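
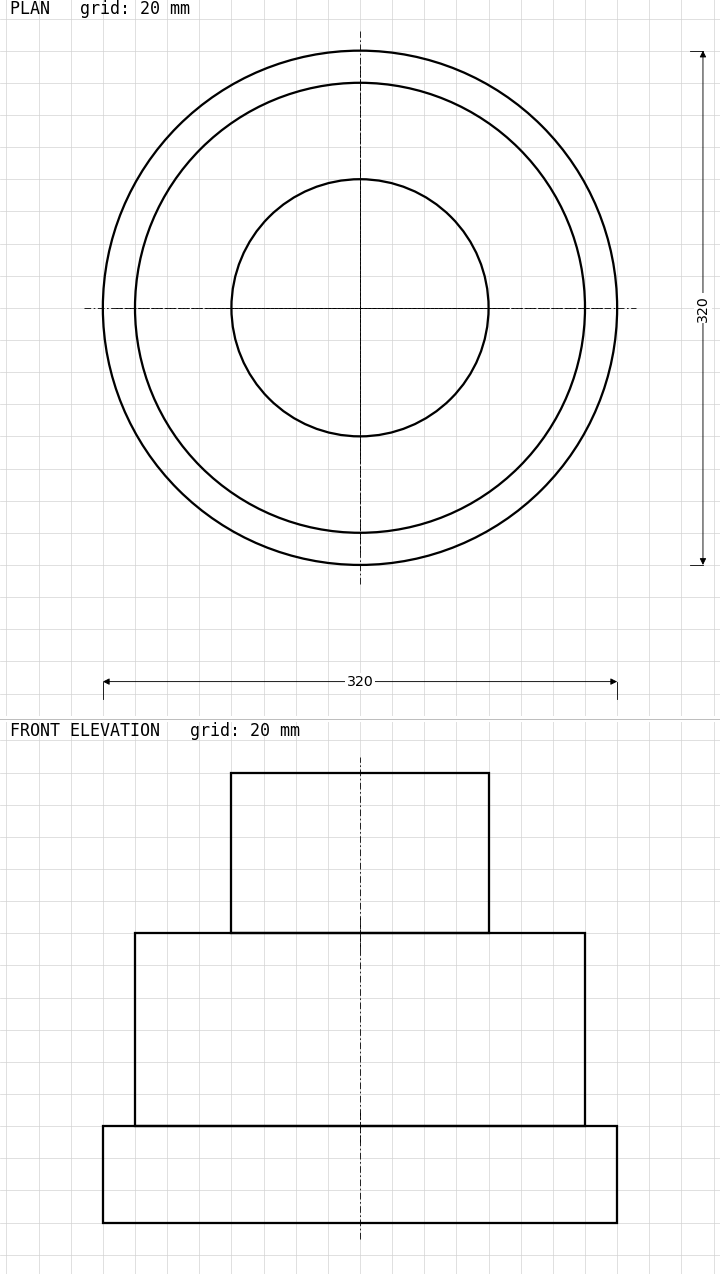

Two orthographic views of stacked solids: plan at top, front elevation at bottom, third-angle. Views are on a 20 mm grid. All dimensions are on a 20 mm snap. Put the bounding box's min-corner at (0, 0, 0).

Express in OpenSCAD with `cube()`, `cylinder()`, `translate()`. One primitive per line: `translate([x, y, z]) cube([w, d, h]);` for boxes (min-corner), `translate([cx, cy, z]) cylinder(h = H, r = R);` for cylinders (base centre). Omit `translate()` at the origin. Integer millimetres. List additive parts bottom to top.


translate([160, 160, 0]) cylinder(h = 60, r = 160);
translate([160, 160, 60]) cylinder(h = 120, r = 140);
translate([160, 160, 180]) cylinder(h = 100, r = 80);


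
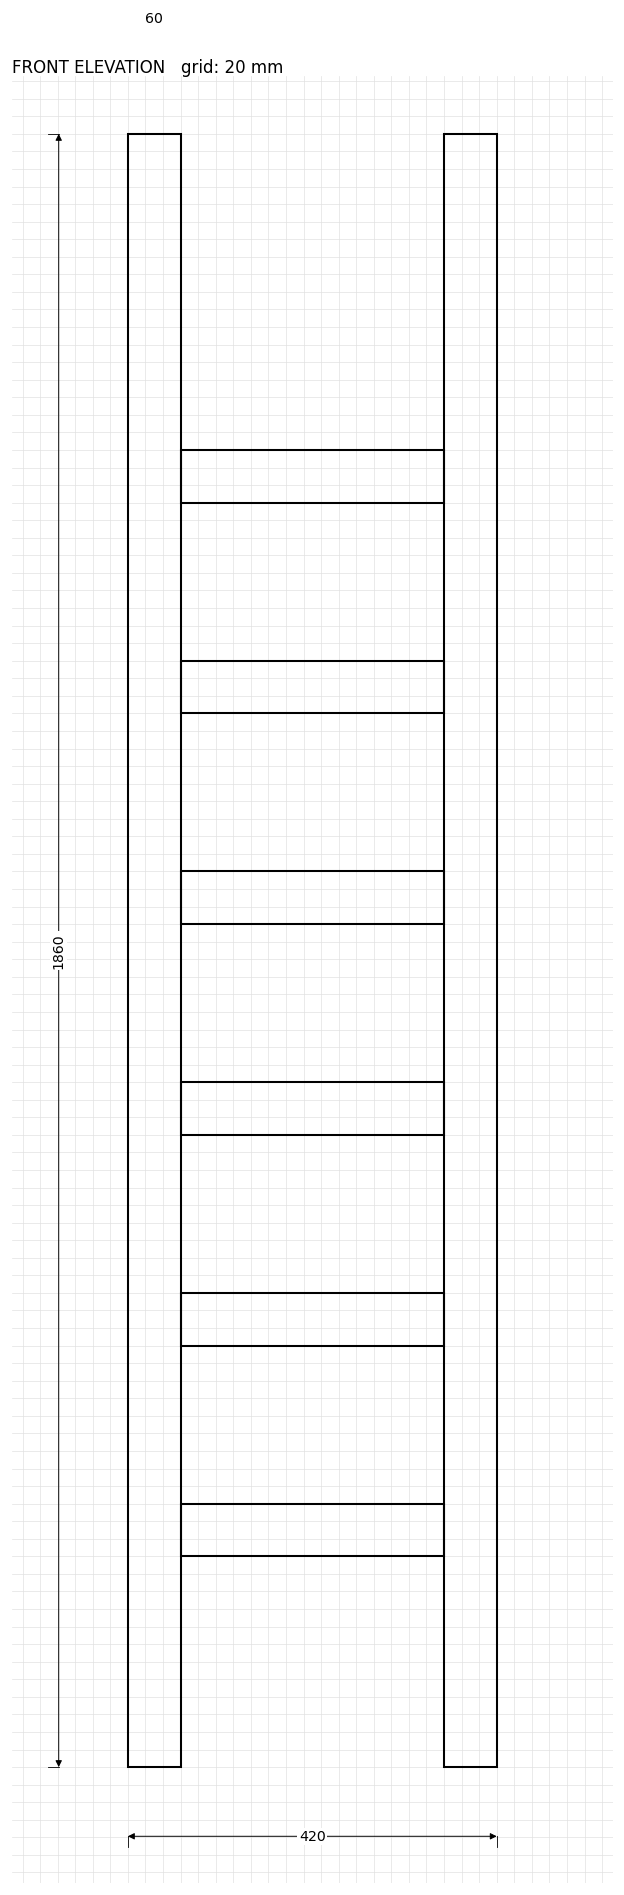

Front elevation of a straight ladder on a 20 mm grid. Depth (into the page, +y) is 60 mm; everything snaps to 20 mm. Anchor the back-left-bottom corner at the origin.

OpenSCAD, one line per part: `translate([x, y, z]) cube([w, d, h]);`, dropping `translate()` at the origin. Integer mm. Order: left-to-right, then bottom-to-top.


cube([60, 60, 1860]);
translate([60, 0, 240]) cube([300, 60, 60]);
translate([60, 0, 480]) cube([300, 60, 60]);
translate([60, 0, 720]) cube([300, 60, 60]);
translate([60, 0, 960]) cube([300, 60, 60]);
translate([60, 0, 1200]) cube([300, 60, 60]);
translate([60, 0, 1440]) cube([300, 60, 60]);
translate([360, 0, 0]) cube([60, 60, 1860]);


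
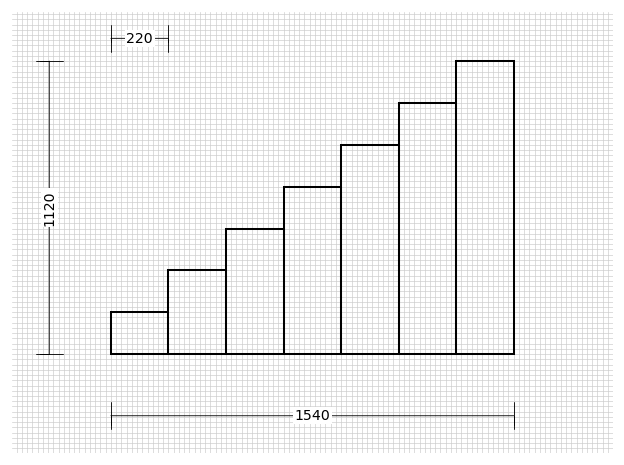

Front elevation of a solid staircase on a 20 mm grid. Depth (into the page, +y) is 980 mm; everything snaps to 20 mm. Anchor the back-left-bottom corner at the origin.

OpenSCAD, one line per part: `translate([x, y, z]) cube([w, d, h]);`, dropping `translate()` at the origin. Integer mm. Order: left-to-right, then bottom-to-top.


cube([220, 980, 160]);
translate([220, 0, 0]) cube([220, 980, 320]);
translate([440, 0, 0]) cube([220, 980, 480]);
translate([660, 0, 0]) cube([220, 980, 640]);
translate([880, 0, 0]) cube([220, 980, 800]);
translate([1100, 0, 0]) cube([220, 980, 960]);
translate([1320, 0, 0]) cube([220, 980, 1120]);


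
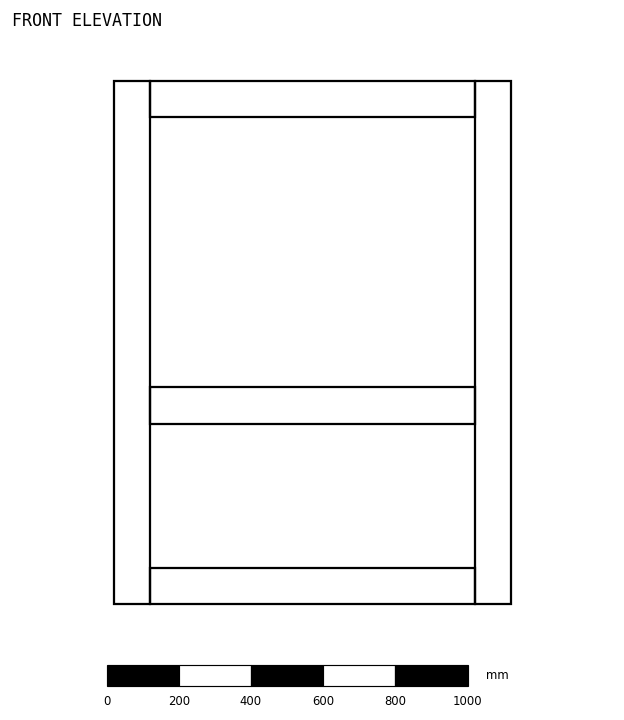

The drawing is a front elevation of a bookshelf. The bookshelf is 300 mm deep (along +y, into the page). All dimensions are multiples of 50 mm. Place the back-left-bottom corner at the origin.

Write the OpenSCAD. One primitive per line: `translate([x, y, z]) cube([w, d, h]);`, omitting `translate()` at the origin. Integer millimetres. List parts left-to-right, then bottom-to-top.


cube([100, 300, 1450]);
translate([100, 0, 0]) cube([900, 300, 100]);
translate([100, 0, 500]) cube([900, 300, 100]);
translate([100, 0, 1350]) cube([900, 300, 100]);
translate([1000, 0, 0]) cube([100, 300, 1450]);


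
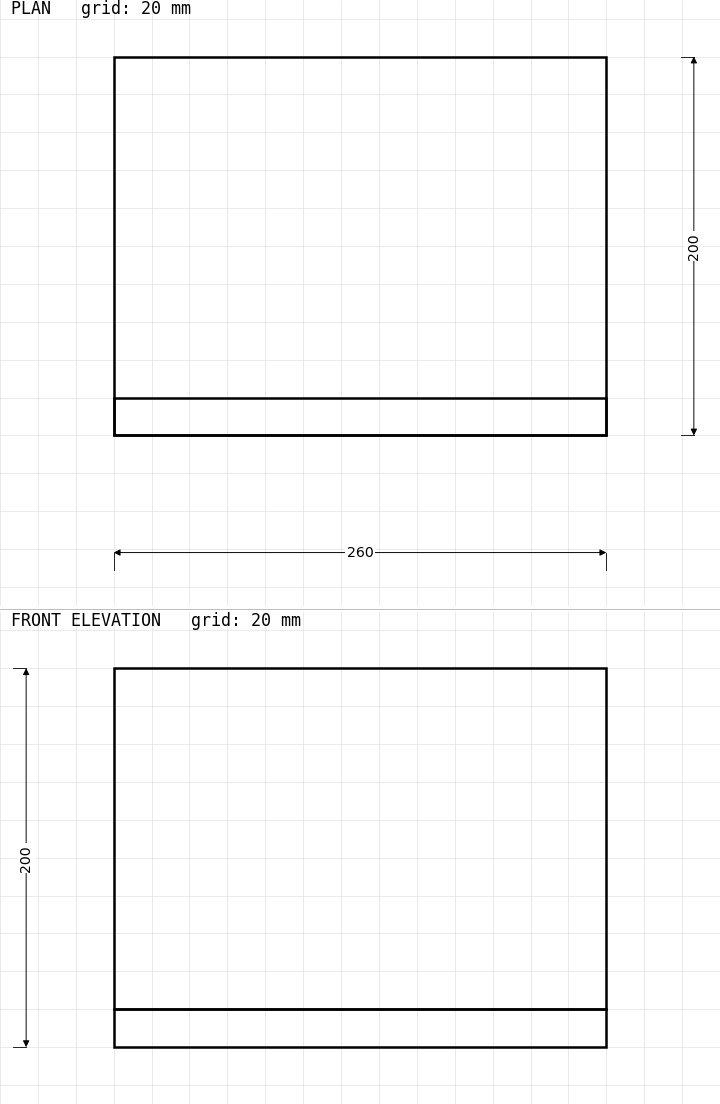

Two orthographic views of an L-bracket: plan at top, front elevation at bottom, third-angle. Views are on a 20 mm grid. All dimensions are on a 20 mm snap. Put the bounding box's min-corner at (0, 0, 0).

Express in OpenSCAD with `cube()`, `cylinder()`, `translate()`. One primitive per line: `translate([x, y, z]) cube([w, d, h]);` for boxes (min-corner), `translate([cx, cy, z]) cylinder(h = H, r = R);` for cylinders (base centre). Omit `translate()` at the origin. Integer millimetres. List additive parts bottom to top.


cube([260, 200, 20]);
translate([0, 0, 20]) cube([260, 20, 180]);


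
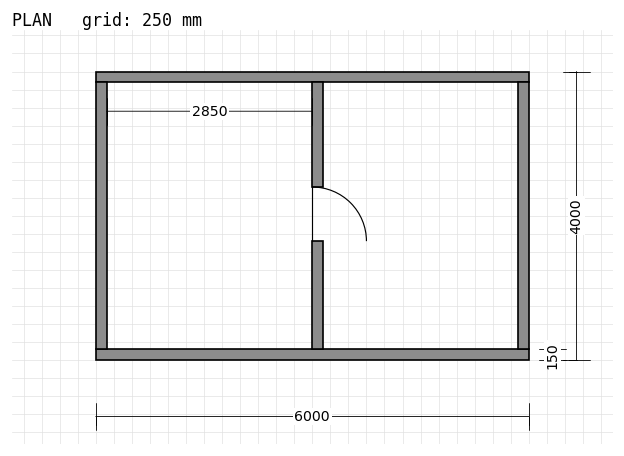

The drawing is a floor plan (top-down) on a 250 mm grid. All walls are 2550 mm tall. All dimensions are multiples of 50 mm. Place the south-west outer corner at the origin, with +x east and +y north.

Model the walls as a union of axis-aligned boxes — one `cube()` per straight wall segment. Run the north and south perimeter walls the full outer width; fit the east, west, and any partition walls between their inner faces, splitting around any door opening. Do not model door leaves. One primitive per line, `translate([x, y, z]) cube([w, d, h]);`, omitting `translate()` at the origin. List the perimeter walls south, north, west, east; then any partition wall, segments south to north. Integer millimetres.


cube([6000, 150, 2550]);
translate([0, 3850, 0]) cube([6000, 150, 2550]);
translate([0, 150, 0]) cube([150, 3700, 2550]);
translate([5850, 150, 0]) cube([150, 3700, 2550]);
translate([3000, 150, 0]) cube([150, 1500, 2550]);
translate([3000, 2400, 0]) cube([150, 1450, 2550]);


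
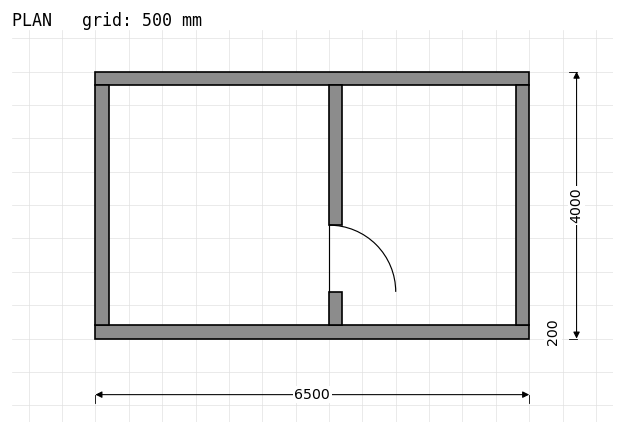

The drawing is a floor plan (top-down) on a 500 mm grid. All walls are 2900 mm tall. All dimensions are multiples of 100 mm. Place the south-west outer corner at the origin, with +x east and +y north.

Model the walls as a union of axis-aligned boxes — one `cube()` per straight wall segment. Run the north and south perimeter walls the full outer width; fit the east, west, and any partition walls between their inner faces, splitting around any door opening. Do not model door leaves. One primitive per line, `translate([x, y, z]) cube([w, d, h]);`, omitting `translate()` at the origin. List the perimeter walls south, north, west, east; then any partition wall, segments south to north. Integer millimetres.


cube([6500, 200, 2900]);
translate([0, 3800, 0]) cube([6500, 200, 2900]);
translate([0, 200, 0]) cube([200, 3600, 2900]);
translate([6300, 200, 0]) cube([200, 3600, 2900]);
translate([3500, 200, 0]) cube([200, 500, 2900]);
translate([3500, 1700, 0]) cube([200, 2100, 2900]);


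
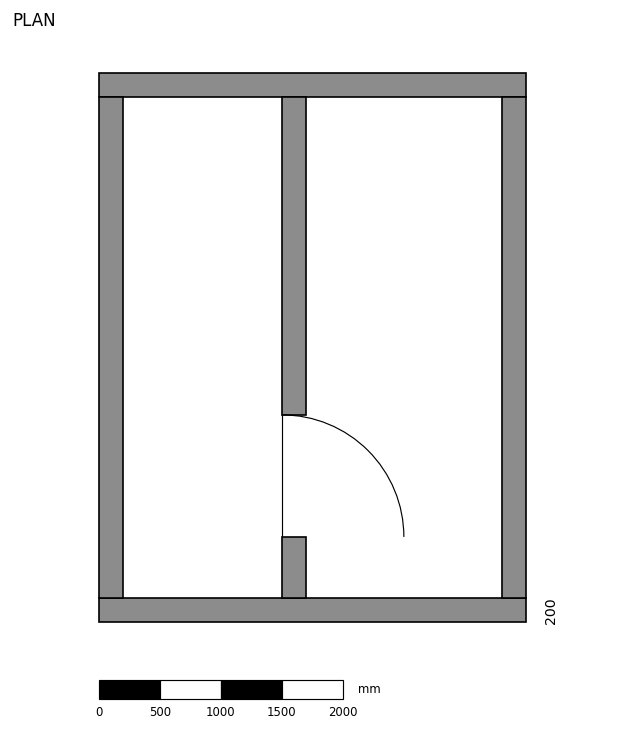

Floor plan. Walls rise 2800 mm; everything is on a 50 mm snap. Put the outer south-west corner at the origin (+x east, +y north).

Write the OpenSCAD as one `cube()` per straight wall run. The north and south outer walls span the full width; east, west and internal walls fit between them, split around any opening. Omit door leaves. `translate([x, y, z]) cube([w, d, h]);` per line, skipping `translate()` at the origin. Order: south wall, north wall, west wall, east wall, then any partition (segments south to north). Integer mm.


cube([3500, 200, 2800]);
translate([0, 4300, 0]) cube([3500, 200, 2800]);
translate([0, 200, 0]) cube([200, 4100, 2800]);
translate([3300, 200, 0]) cube([200, 4100, 2800]);
translate([1500, 200, 0]) cube([200, 500, 2800]);
translate([1500, 1700, 0]) cube([200, 2600, 2800]);


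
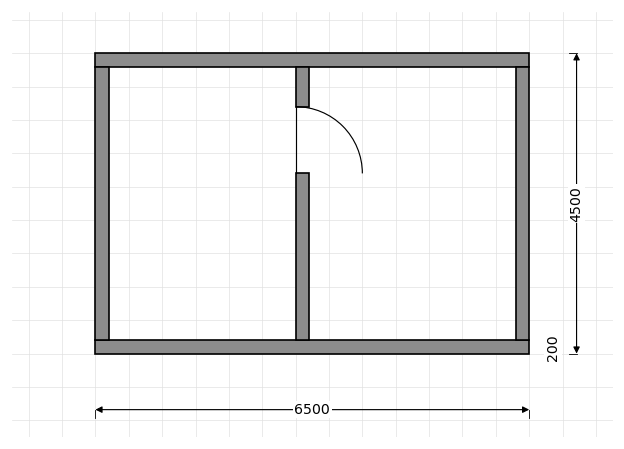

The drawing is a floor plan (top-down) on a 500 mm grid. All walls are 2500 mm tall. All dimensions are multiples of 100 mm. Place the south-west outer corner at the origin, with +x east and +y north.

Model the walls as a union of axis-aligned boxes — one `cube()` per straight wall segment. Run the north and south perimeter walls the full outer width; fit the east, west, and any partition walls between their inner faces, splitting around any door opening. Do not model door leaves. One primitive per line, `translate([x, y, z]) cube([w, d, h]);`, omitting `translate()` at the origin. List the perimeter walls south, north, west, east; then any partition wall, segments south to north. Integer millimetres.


cube([6500, 200, 2500]);
translate([0, 4300, 0]) cube([6500, 200, 2500]);
translate([0, 200, 0]) cube([200, 4100, 2500]);
translate([6300, 200, 0]) cube([200, 4100, 2500]);
translate([3000, 200, 0]) cube([200, 2500, 2500]);
translate([3000, 3700, 0]) cube([200, 600, 2500]);


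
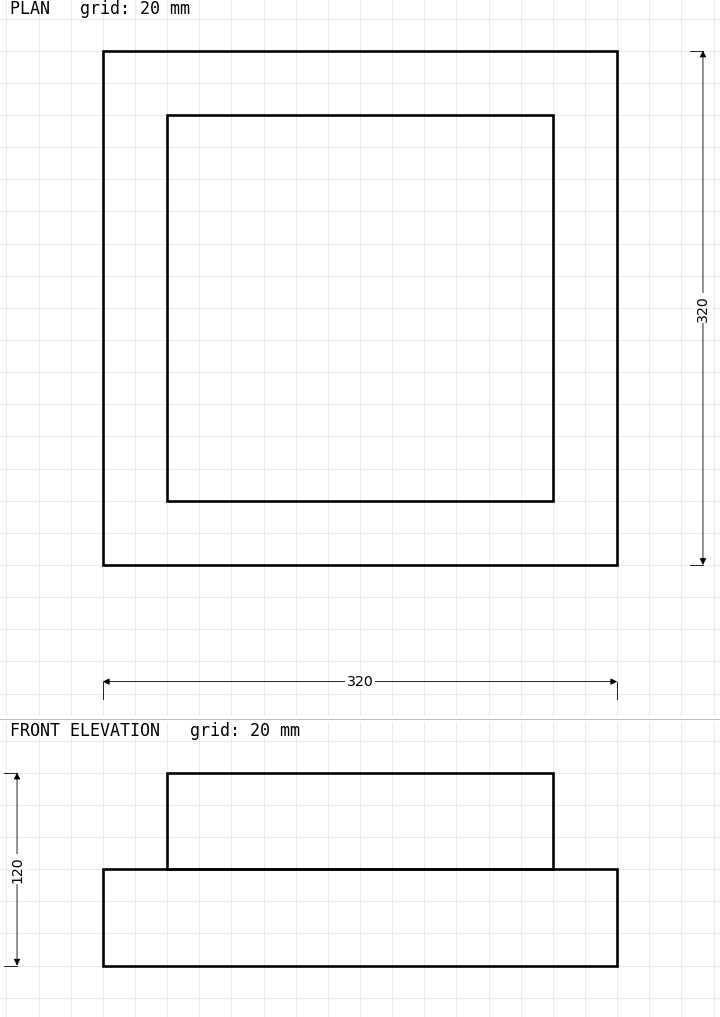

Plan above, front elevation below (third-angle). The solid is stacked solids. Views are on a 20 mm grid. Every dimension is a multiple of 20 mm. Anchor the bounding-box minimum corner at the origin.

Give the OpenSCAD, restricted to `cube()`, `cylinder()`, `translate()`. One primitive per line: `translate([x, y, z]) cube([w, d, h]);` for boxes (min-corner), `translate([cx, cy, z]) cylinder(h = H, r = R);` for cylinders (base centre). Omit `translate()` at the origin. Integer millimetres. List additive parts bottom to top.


cube([320, 320, 60]);
translate([40, 40, 60]) cube([240, 240, 60]);


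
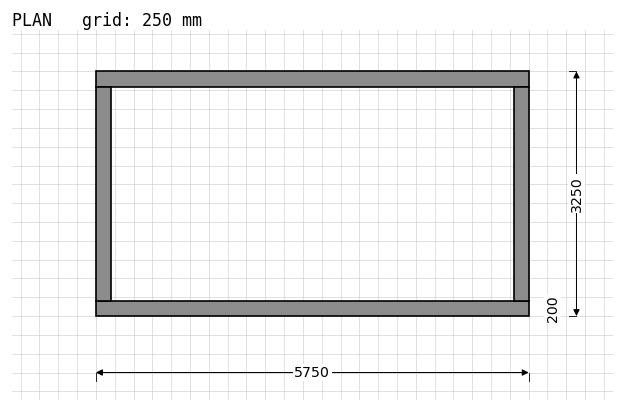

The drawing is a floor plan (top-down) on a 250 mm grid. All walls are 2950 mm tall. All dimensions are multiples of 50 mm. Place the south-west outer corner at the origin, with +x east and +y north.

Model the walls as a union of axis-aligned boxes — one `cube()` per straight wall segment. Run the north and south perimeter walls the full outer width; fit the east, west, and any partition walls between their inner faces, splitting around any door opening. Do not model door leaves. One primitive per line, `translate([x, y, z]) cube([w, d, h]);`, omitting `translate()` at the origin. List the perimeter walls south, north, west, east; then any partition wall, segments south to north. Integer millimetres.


cube([5750, 200, 2950]);
translate([0, 3050, 0]) cube([5750, 200, 2950]);
translate([0, 200, 0]) cube([200, 2850, 2950]);
translate([5550, 200, 0]) cube([200, 2850, 2950]);


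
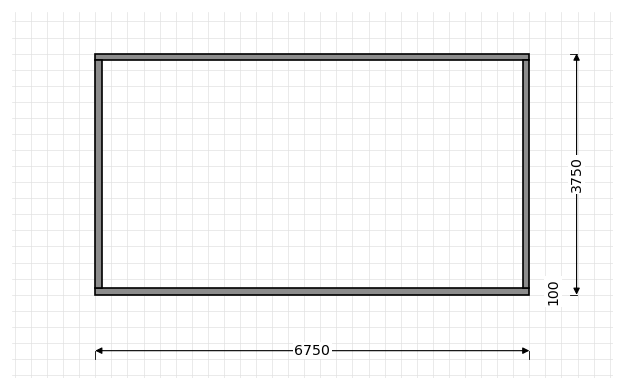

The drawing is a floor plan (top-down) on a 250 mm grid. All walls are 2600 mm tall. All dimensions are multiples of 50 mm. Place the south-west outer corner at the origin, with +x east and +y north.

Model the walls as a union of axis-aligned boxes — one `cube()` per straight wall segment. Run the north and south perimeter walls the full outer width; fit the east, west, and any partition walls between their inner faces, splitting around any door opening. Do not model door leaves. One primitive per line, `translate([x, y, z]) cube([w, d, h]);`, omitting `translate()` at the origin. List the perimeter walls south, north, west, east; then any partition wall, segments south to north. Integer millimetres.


cube([6750, 100, 2600]);
translate([0, 3650, 0]) cube([6750, 100, 2600]);
translate([0, 100, 0]) cube([100, 3550, 2600]);
translate([6650, 100, 0]) cube([100, 3550, 2600]);


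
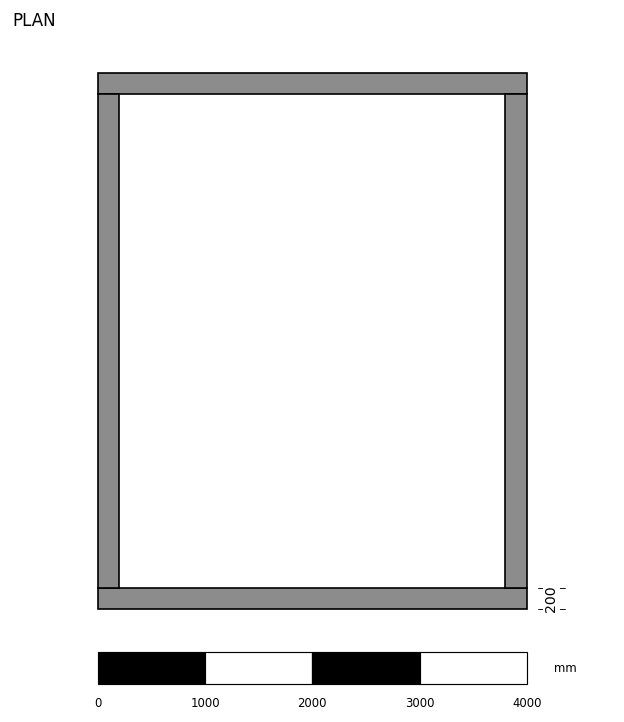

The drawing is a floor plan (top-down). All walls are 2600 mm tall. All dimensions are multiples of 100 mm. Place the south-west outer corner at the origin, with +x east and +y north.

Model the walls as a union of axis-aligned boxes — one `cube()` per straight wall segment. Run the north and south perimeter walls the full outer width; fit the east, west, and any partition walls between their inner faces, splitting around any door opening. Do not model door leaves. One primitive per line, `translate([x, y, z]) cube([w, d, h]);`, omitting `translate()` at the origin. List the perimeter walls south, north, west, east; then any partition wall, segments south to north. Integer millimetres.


cube([4000, 200, 2600]);
translate([0, 4800, 0]) cube([4000, 200, 2600]);
translate([0, 200, 0]) cube([200, 4600, 2600]);
translate([3800, 200, 0]) cube([200, 4600, 2600]);


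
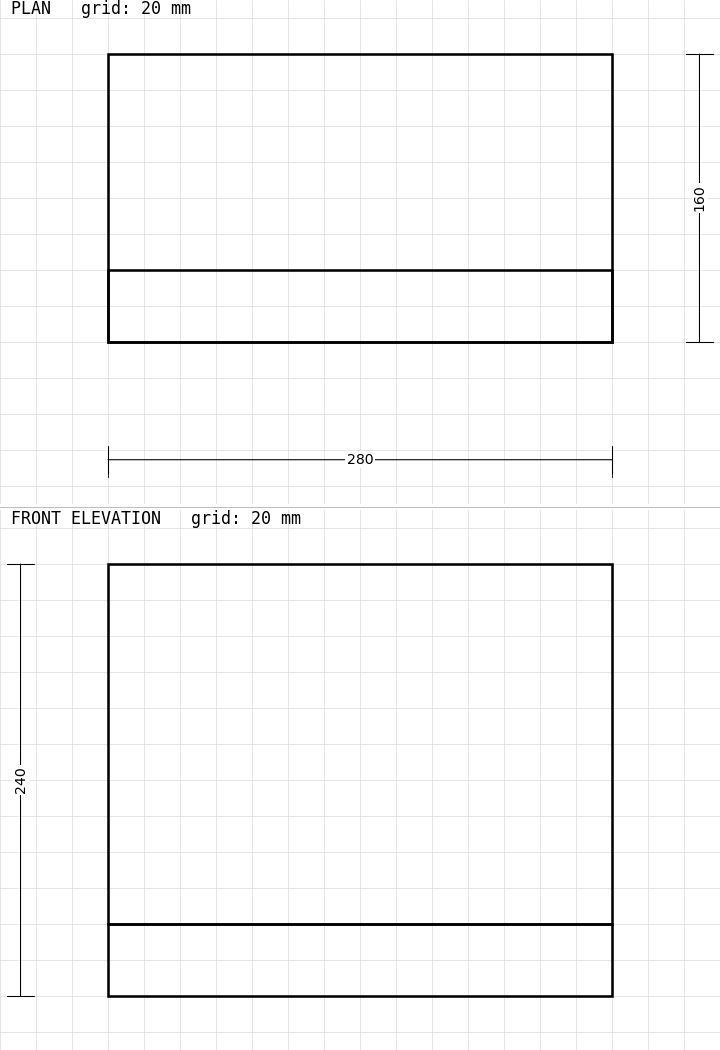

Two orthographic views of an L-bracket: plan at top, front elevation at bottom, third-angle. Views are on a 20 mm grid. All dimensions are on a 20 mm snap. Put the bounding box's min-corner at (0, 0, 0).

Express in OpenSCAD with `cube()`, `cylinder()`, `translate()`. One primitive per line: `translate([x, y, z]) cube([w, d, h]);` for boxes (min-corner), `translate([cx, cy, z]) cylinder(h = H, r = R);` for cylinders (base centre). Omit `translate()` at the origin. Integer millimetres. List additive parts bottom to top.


cube([280, 160, 40]);
translate([0, 0, 40]) cube([280, 40, 200]);


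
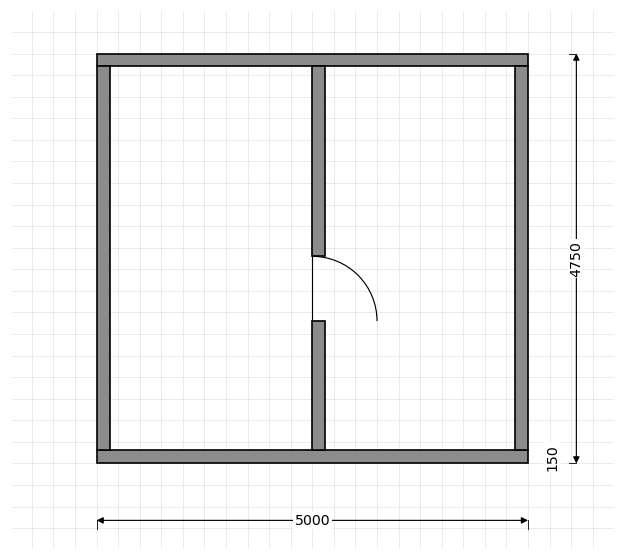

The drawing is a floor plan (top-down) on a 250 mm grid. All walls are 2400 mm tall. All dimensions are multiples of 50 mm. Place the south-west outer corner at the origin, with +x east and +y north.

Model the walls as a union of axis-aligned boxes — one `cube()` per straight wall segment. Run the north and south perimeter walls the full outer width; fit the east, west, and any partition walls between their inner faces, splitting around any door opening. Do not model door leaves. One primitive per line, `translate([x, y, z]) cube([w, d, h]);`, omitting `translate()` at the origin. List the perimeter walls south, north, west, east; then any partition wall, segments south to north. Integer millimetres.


cube([5000, 150, 2400]);
translate([0, 4600, 0]) cube([5000, 150, 2400]);
translate([0, 150, 0]) cube([150, 4450, 2400]);
translate([4850, 150, 0]) cube([150, 4450, 2400]);
translate([2500, 150, 0]) cube([150, 1500, 2400]);
translate([2500, 2400, 0]) cube([150, 2200, 2400]);


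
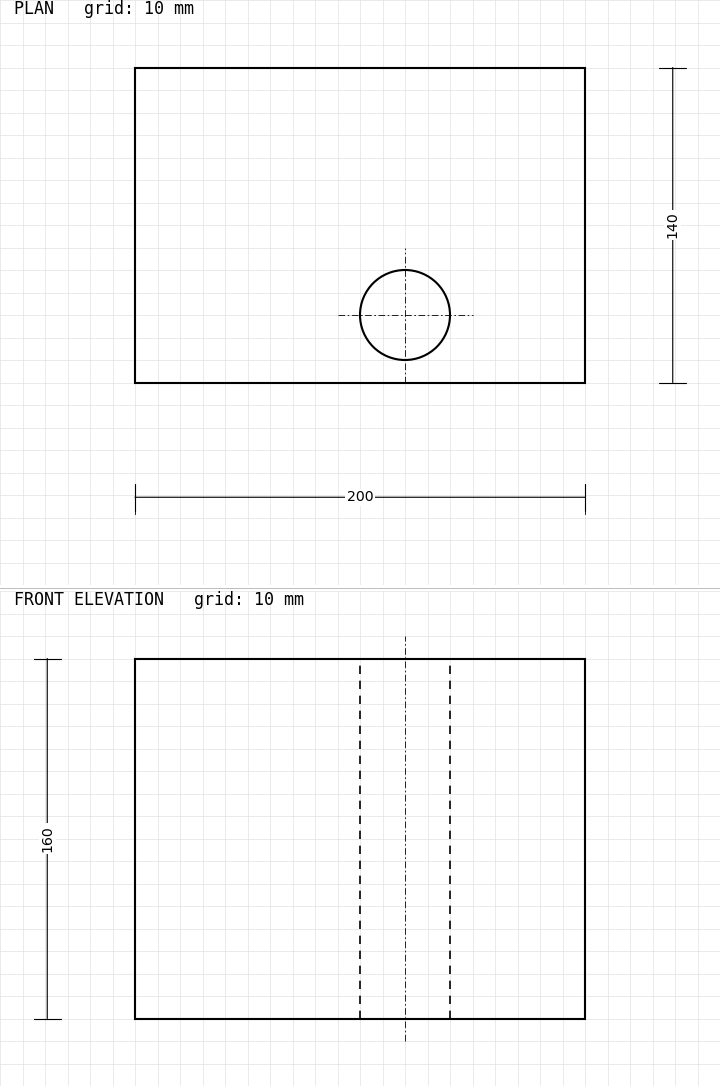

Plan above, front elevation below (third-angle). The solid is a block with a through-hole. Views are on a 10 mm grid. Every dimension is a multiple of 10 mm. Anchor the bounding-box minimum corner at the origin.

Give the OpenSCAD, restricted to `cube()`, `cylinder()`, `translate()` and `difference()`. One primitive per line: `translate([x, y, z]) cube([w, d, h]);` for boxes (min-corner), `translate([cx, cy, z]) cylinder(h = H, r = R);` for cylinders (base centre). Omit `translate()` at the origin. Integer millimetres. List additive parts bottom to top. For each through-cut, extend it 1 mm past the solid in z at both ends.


difference() {
  cube([200, 140, 160]);
  translate([120, 30, -1]) cylinder(h = 162, r = 20);
}


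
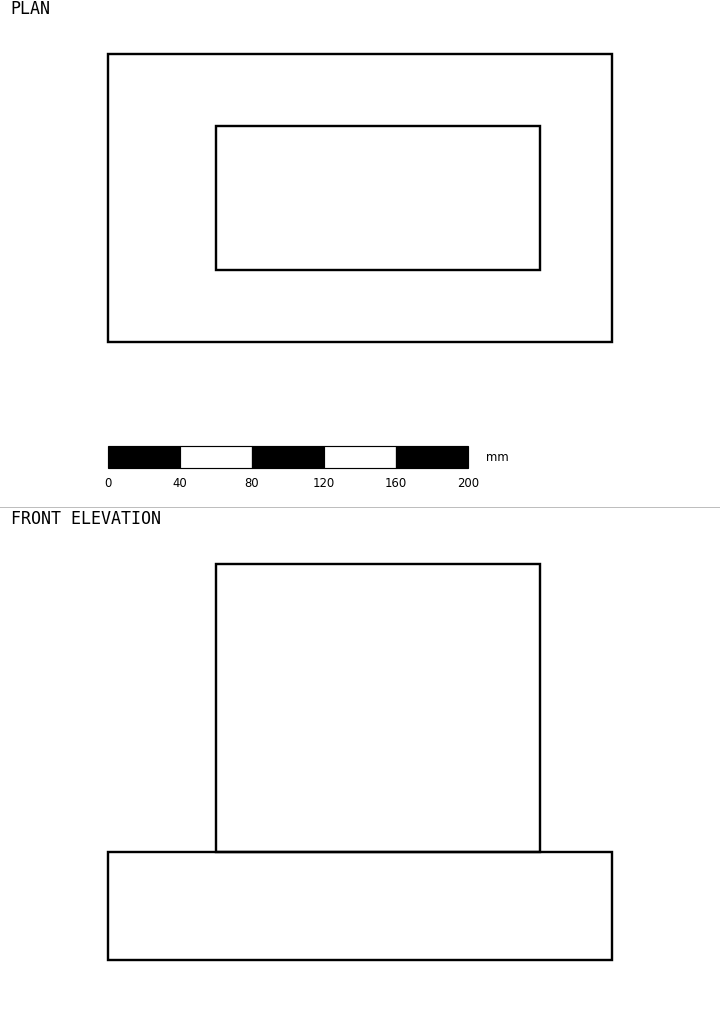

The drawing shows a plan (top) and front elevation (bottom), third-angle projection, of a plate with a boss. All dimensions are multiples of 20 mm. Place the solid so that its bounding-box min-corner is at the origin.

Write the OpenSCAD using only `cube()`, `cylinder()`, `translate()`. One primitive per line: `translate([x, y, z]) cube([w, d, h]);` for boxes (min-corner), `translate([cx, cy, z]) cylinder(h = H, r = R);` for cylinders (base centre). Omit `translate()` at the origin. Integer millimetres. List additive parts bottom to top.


cube([280, 160, 60]);
translate([60, 40, 60]) cube([180, 80, 160]);


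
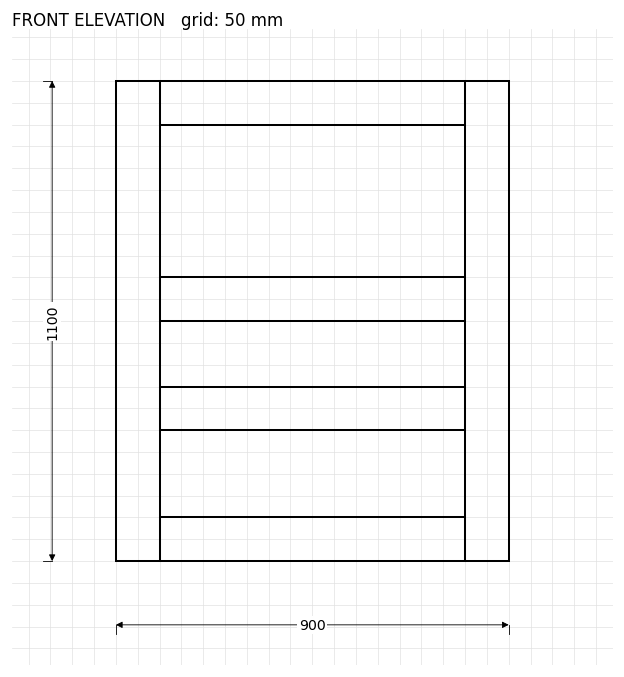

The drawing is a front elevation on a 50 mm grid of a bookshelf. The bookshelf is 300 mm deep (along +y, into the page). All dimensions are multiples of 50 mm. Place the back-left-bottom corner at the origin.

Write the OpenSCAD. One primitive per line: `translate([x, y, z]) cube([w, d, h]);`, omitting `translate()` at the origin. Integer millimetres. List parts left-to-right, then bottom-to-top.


cube([100, 300, 1100]);
translate([100, 0, 0]) cube([700, 300, 100]);
translate([100, 0, 300]) cube([700, 300, 100]);
translate([100, 0, 550]) cube([700, 300, 100]);
translate([100, 0, 1000]) cube([700, 300, 100]);
translate([800, 0, 0]) cube([100, 300, 1100]);


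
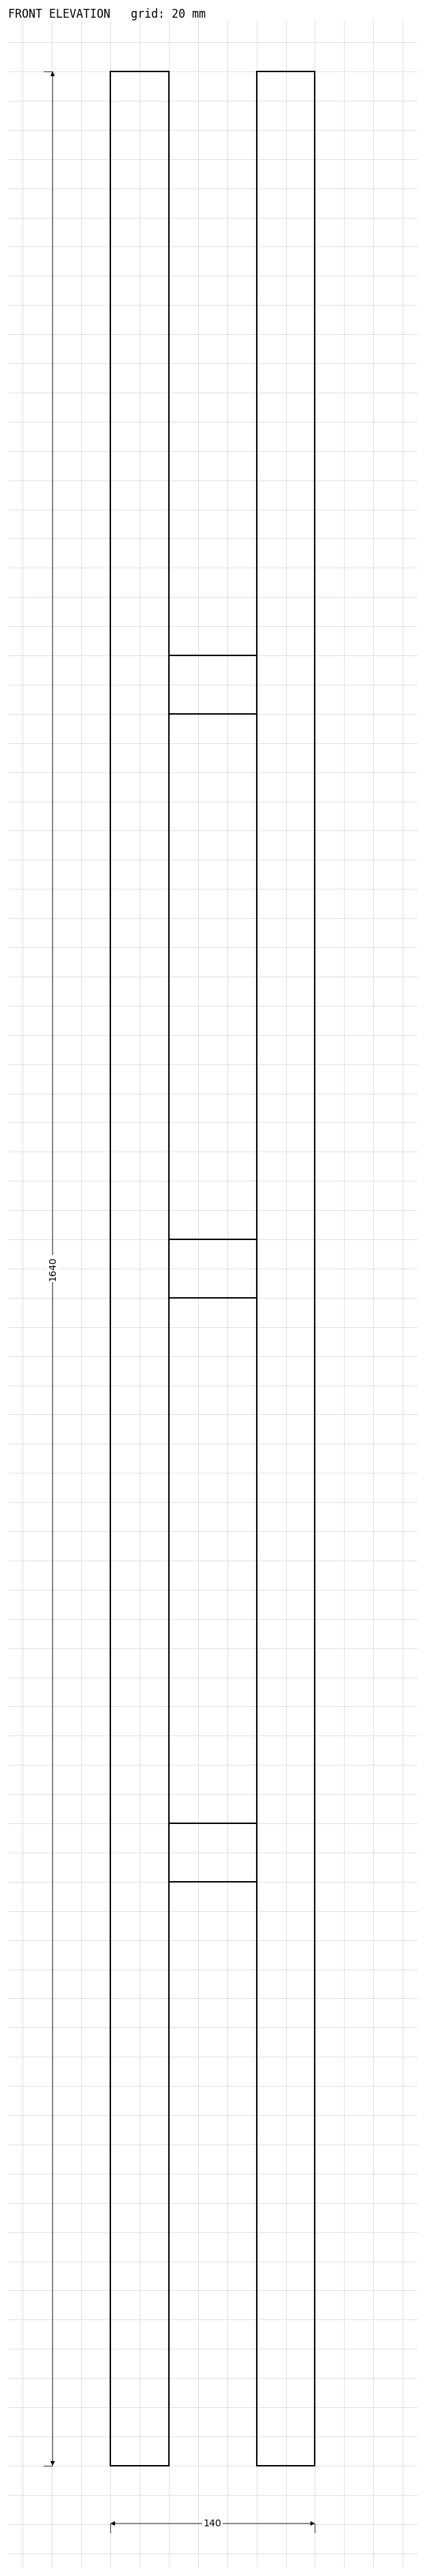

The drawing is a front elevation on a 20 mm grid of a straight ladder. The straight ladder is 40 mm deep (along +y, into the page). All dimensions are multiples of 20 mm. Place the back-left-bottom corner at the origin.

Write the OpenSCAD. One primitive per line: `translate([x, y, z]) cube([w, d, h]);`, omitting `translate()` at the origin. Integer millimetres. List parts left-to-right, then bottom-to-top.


cube([40, 40, 1640]);
translate([40, 0, 400]) cube([60, 40, 40]);
translate([40, 0, 800]) cube([60, 40, 40]);
translate([40, 0, 1200]) cube([60, 40, 40]);
translate([100, 0, 0]) cube([40, 40, 1640]);


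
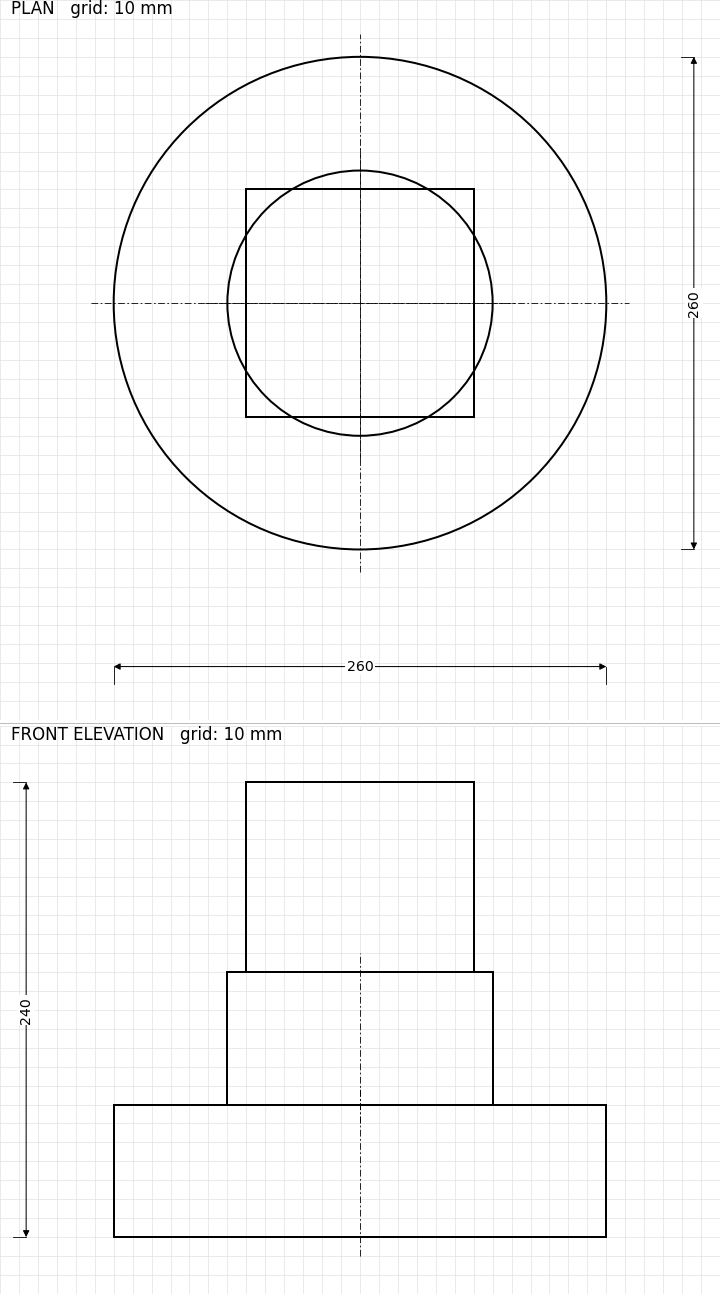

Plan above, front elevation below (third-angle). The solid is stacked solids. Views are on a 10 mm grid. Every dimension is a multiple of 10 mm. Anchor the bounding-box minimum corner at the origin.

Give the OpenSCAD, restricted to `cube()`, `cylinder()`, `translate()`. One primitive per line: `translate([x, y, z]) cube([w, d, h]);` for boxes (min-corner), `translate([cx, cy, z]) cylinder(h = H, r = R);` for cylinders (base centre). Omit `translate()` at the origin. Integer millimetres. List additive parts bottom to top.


translate([130, 130, 0]) cylinder(h = 70, r = 130);
translate([130, 130, 70]) cylinder(h = 70, r = 70);
translate([70, 70, 140]) cube([120, 120, 100]);


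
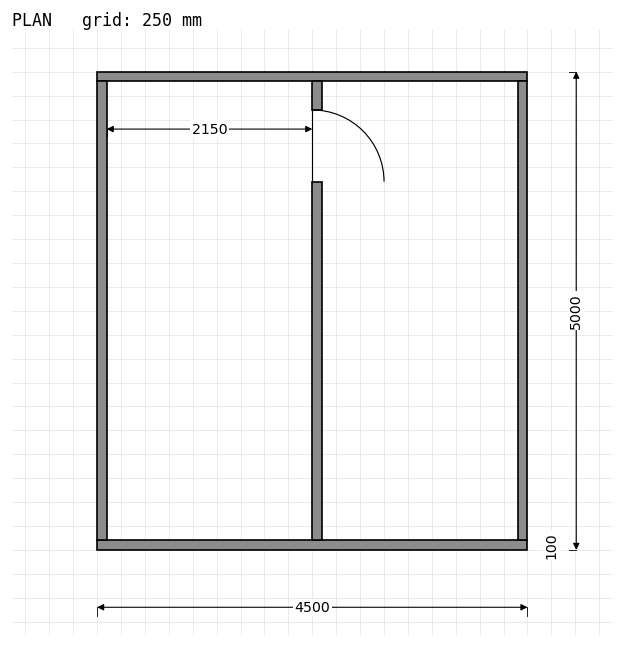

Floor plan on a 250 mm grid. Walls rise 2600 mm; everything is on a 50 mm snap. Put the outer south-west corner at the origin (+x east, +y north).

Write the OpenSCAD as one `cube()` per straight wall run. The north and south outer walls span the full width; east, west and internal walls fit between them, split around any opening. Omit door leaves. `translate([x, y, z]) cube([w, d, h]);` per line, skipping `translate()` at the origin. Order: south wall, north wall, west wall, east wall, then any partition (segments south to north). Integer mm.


cube([4500, 100, 2600]);
translate([0, 4900, 0]) cube([4500, 100, 2600]);
translate([0, 100, 0]) cube([100, 4800, 2600]);
translate([4400, 100, 0]) cube([100, 4800, 2600]);
translate([2250, 100, 0]) cube([100, 3750, 2600]);
translate([2250, 4600, 0]) cube([100, 300, 2600]);


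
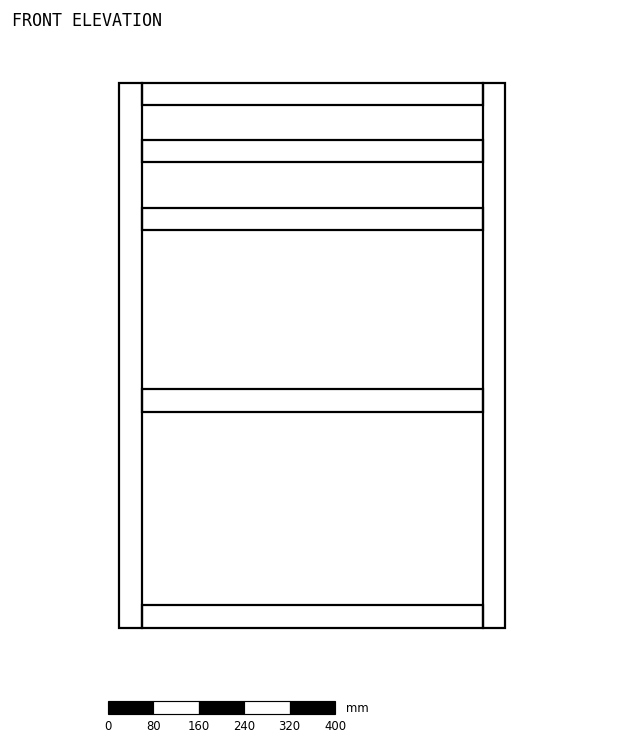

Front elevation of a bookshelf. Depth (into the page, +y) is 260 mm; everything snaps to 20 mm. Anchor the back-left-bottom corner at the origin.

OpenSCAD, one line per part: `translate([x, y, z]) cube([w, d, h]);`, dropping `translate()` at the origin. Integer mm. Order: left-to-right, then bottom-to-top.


cube([40, 260, 960]);
translate([40, 0, 0]) cube([600, 260, 40]);
translate([40, 0, 380]) cube([600, 260, 40]);
translate([40, 0, 700]) cube([600, 260, 40]);
translate([40, 0, 820]) cube([600, 260, 40]);
translate([40, 0, 920]) cube([600, 260, 40]);
translate([640, 0, 0]) cube([40, 260, 960]);


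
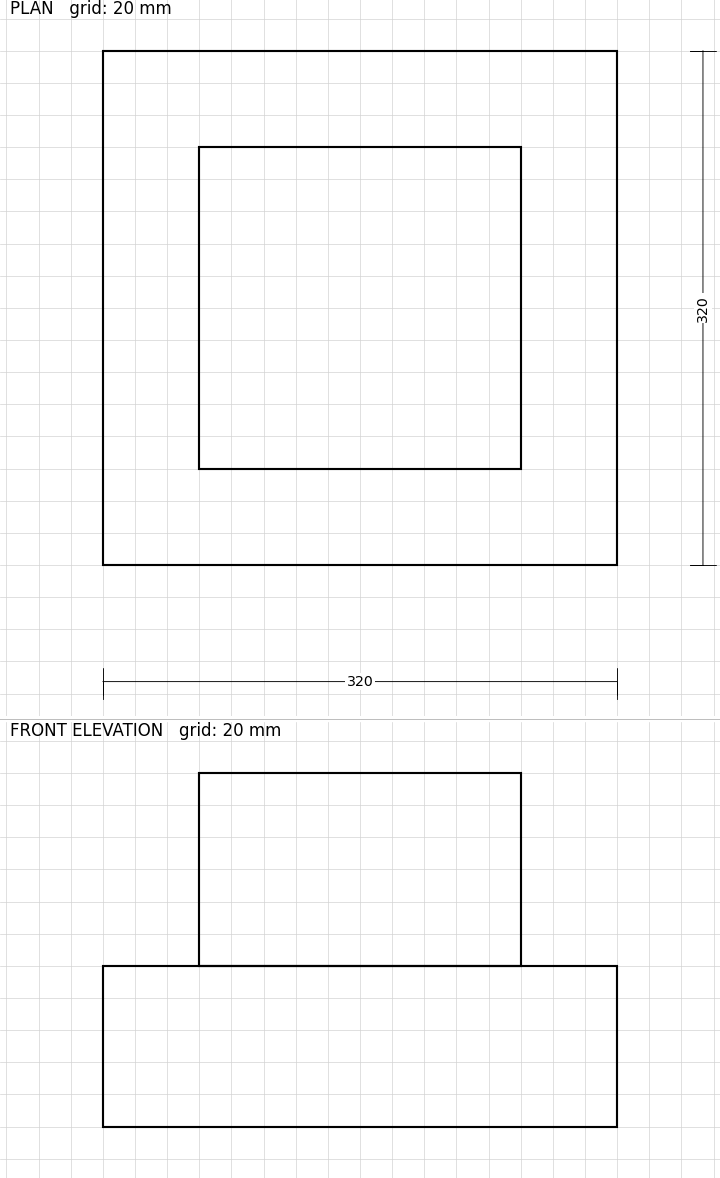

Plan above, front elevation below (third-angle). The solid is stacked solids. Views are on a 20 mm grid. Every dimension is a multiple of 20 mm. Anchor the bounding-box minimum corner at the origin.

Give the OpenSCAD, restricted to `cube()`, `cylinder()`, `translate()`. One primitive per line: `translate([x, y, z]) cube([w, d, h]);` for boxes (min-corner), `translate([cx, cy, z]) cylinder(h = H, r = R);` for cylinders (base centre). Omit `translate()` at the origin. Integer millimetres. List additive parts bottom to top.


cube([320, 320, 100]);
translate([60, 60, 100]) cube([200, 200, 120]);


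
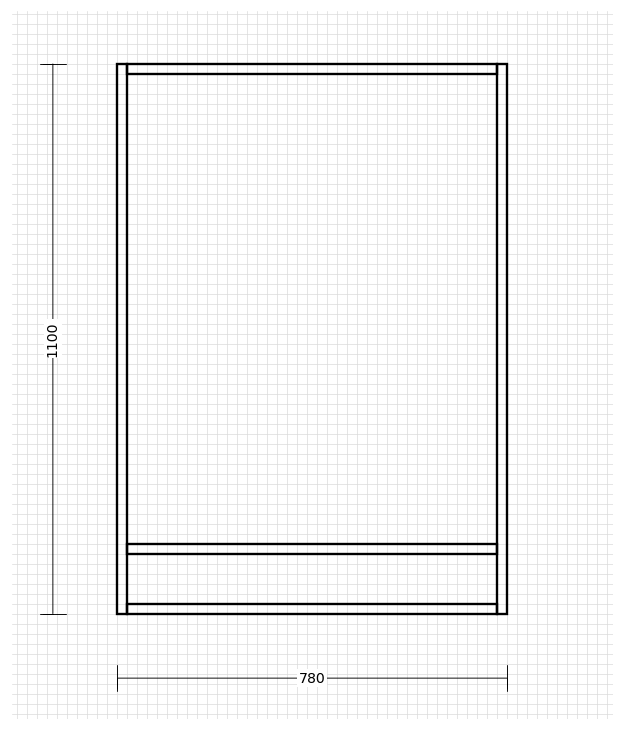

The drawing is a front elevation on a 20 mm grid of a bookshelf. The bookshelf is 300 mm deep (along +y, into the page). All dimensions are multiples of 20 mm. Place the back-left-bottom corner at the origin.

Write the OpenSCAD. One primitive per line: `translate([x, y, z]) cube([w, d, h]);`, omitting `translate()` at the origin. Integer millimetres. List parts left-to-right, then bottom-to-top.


cube([20, 300, 1100]);
translate([20, 0, 0]) cube([740, 300, 20]);
translate([20, 0, 120]) cube([740, 300, 20]);
translate([20, 0, 1080]) cube([740, 300, 20]);
translate([760, 0, 0]) cube([20, 300, 1100]);


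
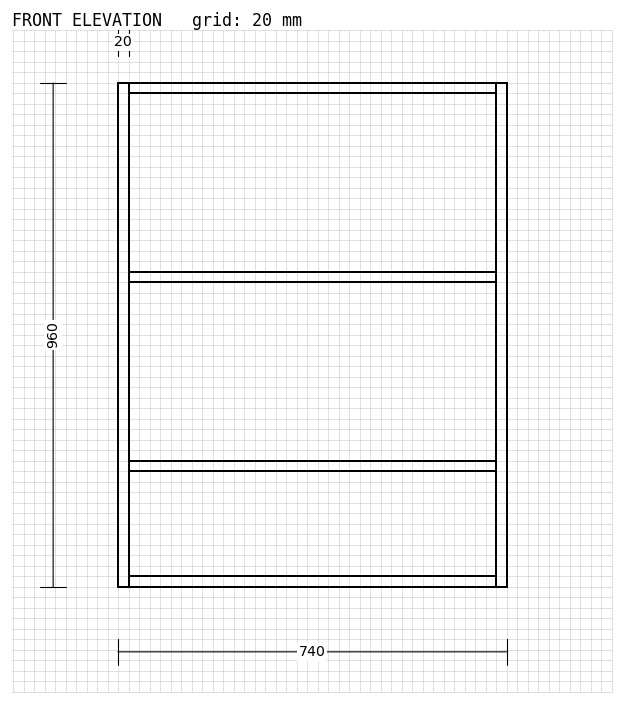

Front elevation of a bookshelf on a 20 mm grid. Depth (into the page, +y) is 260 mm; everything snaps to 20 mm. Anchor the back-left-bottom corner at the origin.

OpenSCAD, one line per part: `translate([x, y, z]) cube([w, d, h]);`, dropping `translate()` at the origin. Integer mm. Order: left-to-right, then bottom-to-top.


cube([20, 260, 960]);
translate([20, 0, 0]) cube([700, 260, 20]);
translate([20, 0, 220]) cube([700, 260, 20]);
translate([20, 0, 580]) cube([700, 260, 20]);
translate([20, 0, 940]) cube([700, 260, 20]);
translate([720, 0, 0]) cube([20, 260, 960]);


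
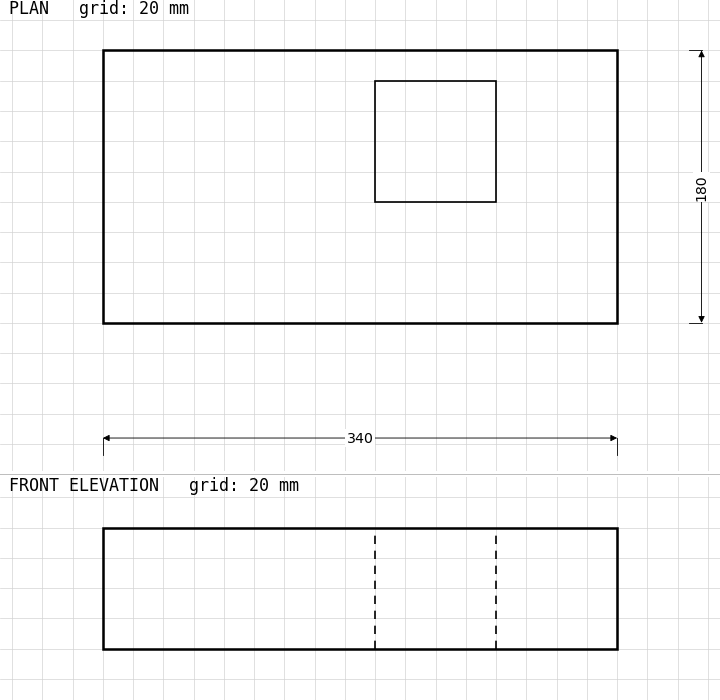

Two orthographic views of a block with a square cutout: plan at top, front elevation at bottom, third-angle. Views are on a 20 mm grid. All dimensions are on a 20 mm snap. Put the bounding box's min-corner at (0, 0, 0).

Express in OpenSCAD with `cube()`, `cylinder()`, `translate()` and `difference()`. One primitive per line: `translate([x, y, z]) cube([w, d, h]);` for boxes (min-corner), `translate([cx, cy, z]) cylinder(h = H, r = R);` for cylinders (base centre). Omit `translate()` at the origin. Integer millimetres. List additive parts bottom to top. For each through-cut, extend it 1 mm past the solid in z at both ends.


difference() {
  cube([340, 180, 80]);
  translate([180, 80, -1]) cube([80, 80, 82]);
}


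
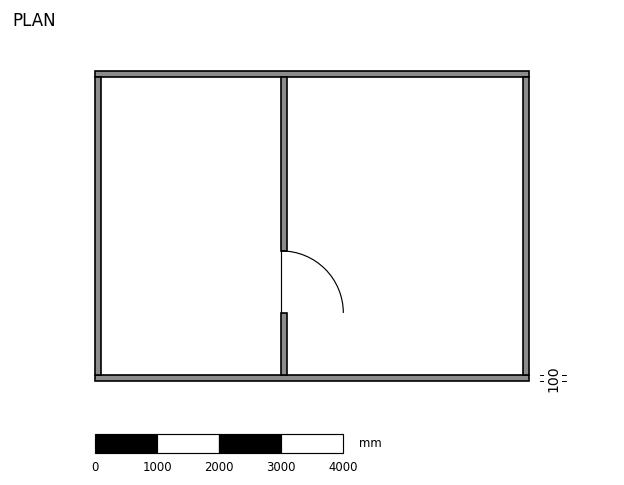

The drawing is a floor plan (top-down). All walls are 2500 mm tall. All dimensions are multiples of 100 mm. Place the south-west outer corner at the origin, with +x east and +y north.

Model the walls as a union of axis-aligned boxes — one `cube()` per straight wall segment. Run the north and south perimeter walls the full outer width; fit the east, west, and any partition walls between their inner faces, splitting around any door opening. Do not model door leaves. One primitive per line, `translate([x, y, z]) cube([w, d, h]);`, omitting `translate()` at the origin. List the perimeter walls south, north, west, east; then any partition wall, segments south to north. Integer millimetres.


cube([7000, 100, 2500]);
translate([0, 4900, 0]) cube([7000, 100, 2500]);
translate([0, 100, 0]) cube([100, 4800, 2500]);
translate([6900, 100, 0]) cube([100, 4800, 2500]);
translate([3000, 100, 0]) cube([100, 1000, 2500]);
translate([3000, 2100, 0]) cube([100, 2800, 2500]);


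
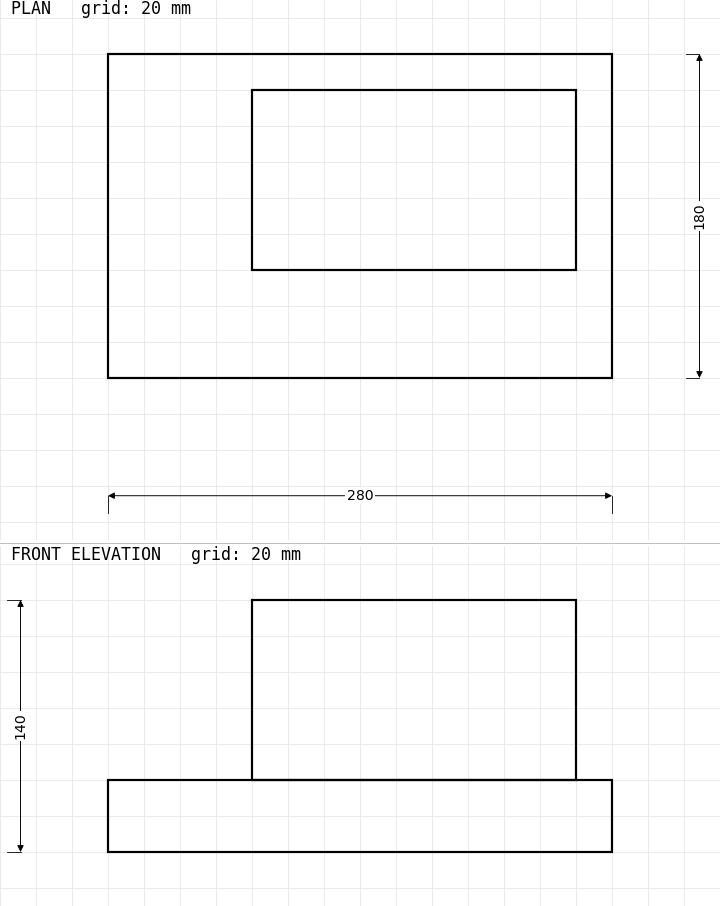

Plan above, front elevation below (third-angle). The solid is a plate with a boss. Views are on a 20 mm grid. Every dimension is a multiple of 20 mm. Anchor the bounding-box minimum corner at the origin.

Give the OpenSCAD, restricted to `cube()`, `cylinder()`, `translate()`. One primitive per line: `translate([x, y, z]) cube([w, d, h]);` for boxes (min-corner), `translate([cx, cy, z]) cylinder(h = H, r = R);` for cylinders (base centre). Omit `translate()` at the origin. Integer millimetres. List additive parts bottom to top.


cube([280, 180, 40]);
translate([80, 60, 40]) cube([180, 100, 100]);


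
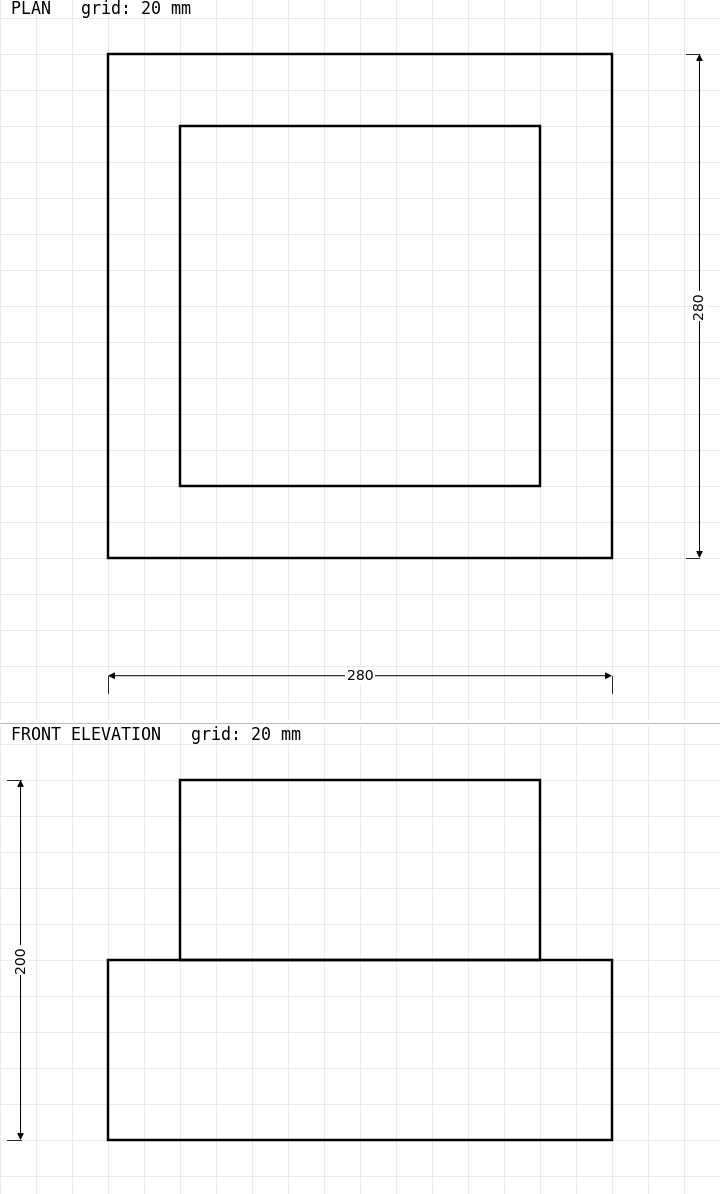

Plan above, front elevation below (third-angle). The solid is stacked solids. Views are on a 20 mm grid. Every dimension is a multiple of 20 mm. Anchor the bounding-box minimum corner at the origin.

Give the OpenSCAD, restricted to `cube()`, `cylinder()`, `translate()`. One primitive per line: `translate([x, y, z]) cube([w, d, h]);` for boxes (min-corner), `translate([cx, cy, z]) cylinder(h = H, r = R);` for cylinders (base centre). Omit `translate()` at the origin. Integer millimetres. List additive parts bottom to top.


cube([280, 280, 100]);
translate([40, 40, 100]) cube([200, 200, 100]);


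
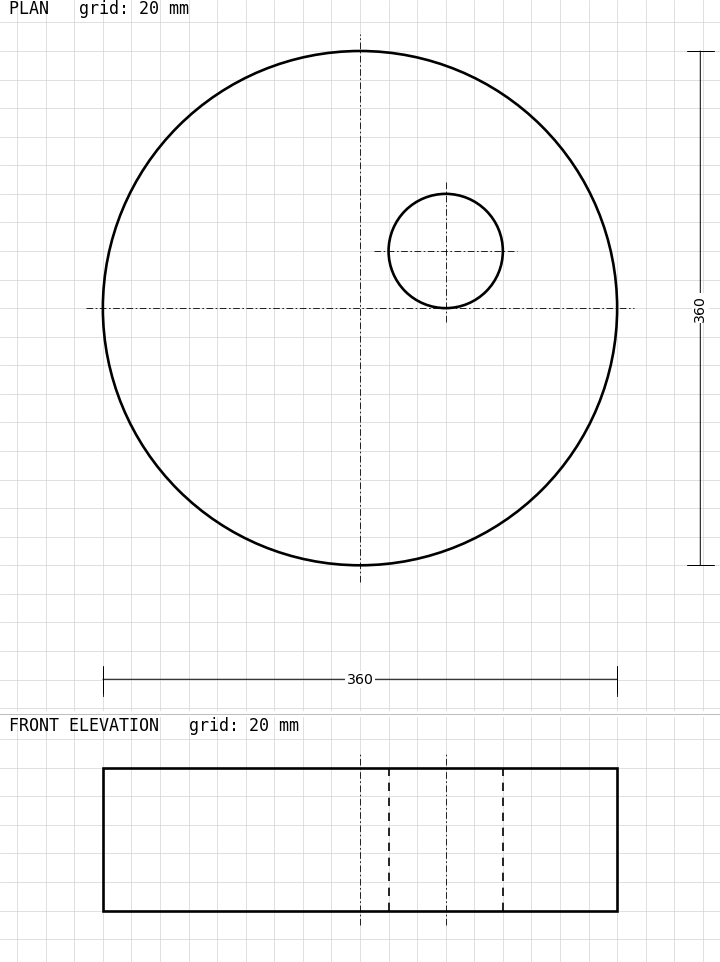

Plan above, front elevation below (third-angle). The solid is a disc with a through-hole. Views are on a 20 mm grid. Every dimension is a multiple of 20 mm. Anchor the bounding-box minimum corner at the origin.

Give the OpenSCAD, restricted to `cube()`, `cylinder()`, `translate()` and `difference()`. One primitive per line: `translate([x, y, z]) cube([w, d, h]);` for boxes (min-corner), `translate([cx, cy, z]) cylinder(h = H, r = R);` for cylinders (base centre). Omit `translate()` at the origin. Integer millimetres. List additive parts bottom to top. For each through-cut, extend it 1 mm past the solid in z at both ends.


difference() {
  translate([180, 180, 0]) cylinder(h = 100, r = 180);
  translate([240, 220, -1]) cylinder(h = 102, r = 40);
}


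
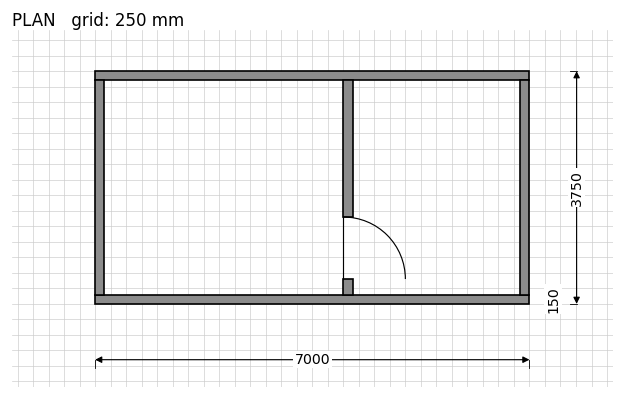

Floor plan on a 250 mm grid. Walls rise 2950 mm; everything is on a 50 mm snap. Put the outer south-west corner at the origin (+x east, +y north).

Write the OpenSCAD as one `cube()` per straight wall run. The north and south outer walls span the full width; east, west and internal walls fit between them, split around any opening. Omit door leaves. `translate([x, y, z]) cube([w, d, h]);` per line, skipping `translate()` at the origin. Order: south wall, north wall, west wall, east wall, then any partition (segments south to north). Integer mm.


cube([7000, 150, 2950]);
translate([0, 3600, 0]) cube([7000, 150, 2950]);
translate([0, 150, 0]) cube([150, 3450, 2950]);
translate([6850, 150, 0]) cube([150, 3450, 2950]);
translate([4000, 150, 0]) cube([150, 250, 2950]);
translate([4000, 1400, 0]) cube([150, 2200, 2950]);


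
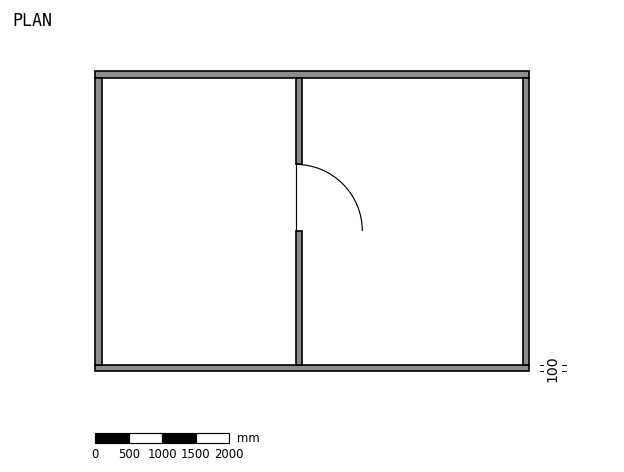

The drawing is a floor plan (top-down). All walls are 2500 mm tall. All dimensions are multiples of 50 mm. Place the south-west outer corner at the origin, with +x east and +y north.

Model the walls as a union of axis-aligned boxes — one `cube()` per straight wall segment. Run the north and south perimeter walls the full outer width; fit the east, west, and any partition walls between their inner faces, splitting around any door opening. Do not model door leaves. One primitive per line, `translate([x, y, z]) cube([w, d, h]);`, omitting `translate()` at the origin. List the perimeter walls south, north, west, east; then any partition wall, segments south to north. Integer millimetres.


cube([6500, 100, 2500]);
translate([0, 4400, 0]) cube([6500, 100, 2500]);
translate([0, 100, 0]) cube([100, 4300, 2500]);
translate([6400, 100, 0]) cube([100, 4300, 2500]);
translate([3000, 100, 0]) cube([100, 2000, 2500]);
translate([3000, 3100, 0]) cube([100, 1300, 2500]);


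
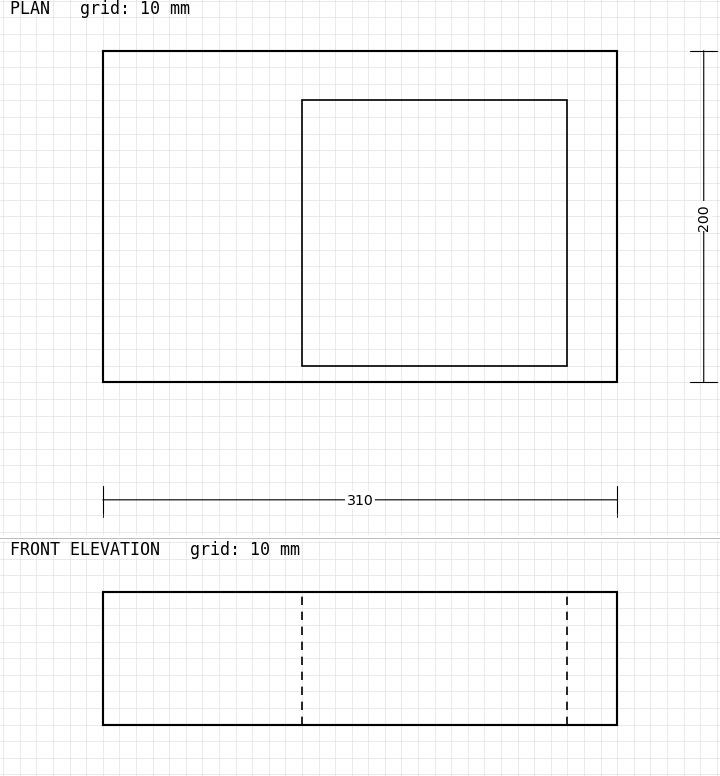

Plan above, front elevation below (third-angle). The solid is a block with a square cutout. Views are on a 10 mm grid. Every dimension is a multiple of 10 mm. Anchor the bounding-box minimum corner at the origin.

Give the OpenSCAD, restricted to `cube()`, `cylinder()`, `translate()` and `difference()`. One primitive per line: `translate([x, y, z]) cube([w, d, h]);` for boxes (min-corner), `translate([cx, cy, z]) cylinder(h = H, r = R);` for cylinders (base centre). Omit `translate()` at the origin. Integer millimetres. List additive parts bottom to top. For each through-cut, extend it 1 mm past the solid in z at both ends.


difference() {
  cube([310, 200, 80]);
  translate([120, 10, -1]) cube([160, 160, 82]);
}


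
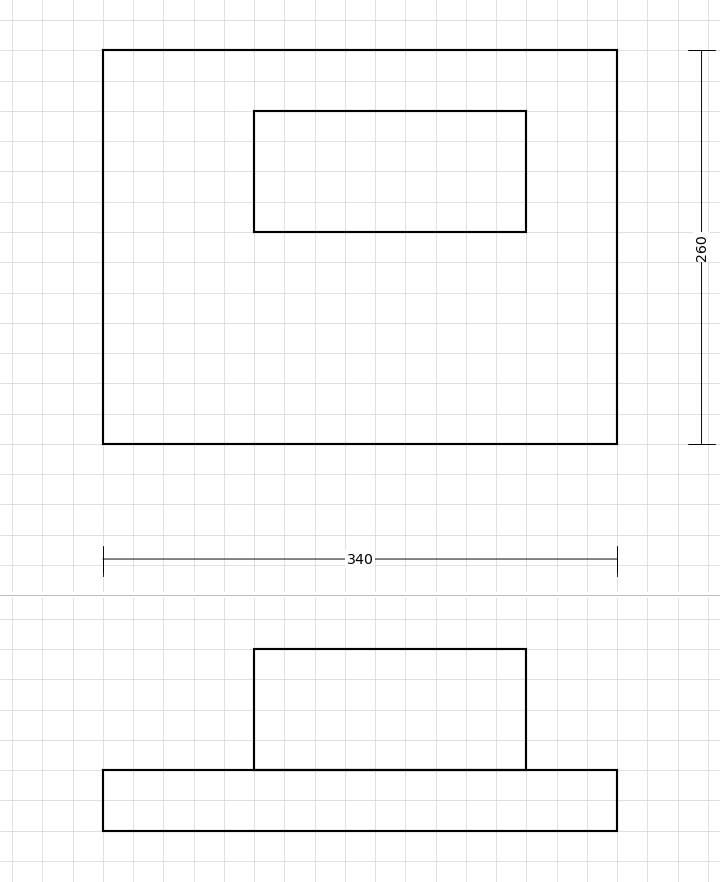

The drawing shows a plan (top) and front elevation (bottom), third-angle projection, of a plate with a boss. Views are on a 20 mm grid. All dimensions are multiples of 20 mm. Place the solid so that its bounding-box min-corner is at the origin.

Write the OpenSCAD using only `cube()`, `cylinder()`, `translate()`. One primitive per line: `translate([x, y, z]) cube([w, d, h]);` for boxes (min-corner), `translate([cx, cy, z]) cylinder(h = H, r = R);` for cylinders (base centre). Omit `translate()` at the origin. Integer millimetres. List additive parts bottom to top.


cube([340, 260, 40]);
translate([100, 140, 40]) cube([180, 80, 80]);


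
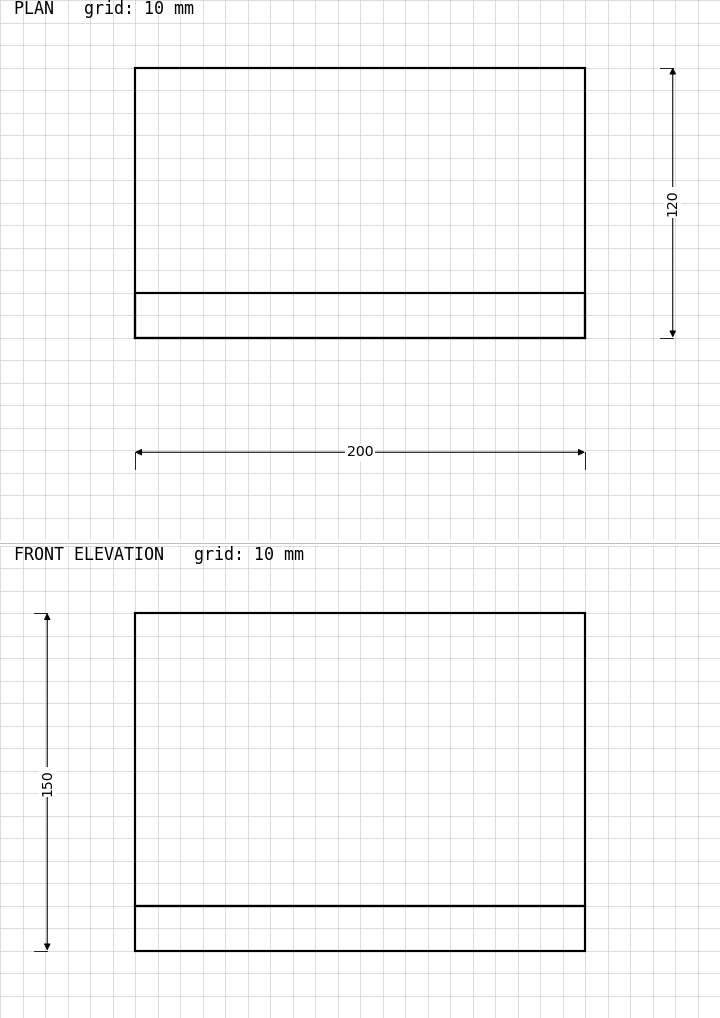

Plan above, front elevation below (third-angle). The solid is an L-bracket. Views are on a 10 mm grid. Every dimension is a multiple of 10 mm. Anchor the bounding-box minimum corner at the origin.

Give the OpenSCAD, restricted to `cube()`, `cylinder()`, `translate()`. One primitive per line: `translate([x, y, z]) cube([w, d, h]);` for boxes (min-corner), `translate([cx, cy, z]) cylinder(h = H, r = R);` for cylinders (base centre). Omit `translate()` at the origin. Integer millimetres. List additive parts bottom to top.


cube([200, 120, 20]);
translate([0, 0, 20]) cube([200, 20, 130]);


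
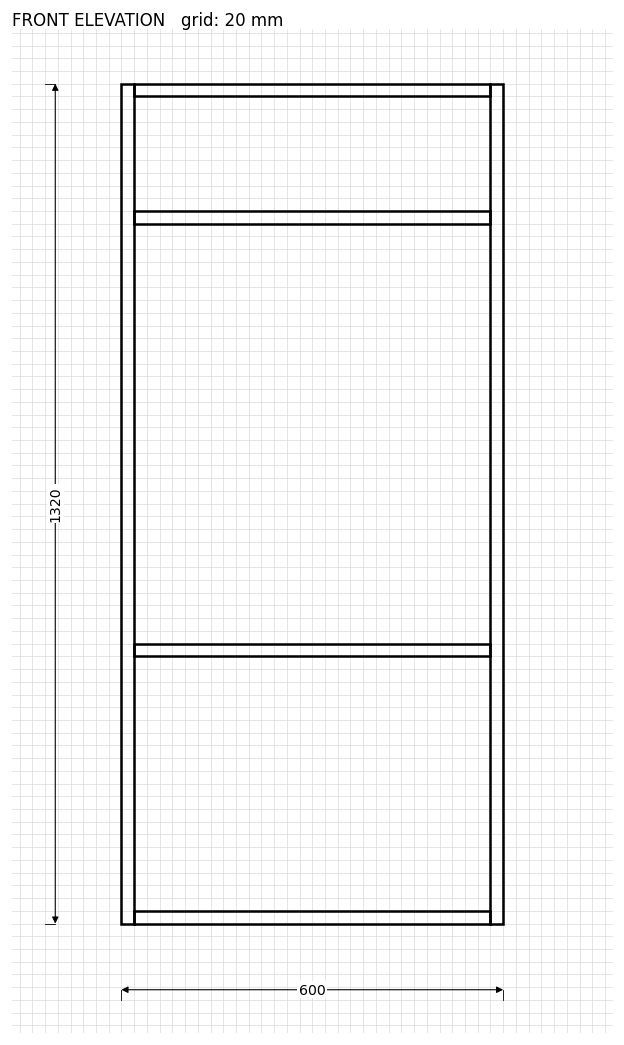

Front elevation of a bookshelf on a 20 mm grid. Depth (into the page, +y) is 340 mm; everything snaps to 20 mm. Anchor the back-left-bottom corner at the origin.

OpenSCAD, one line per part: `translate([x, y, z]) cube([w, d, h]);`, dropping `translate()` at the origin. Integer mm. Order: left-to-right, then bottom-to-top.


cube([20, 340, 1320]);
translate([20, 0, 0]) cube([560, 340, 20]);
translate([20, 0, 420]) cube([560, 340, 20]);
translate([20, 0, 1100]) cube([560, 340, 20]);
translate([20, 0, 1300]) cube([560, 340, 20]);
translate([580, 0, 0]) cube([20, 340, 1320]);


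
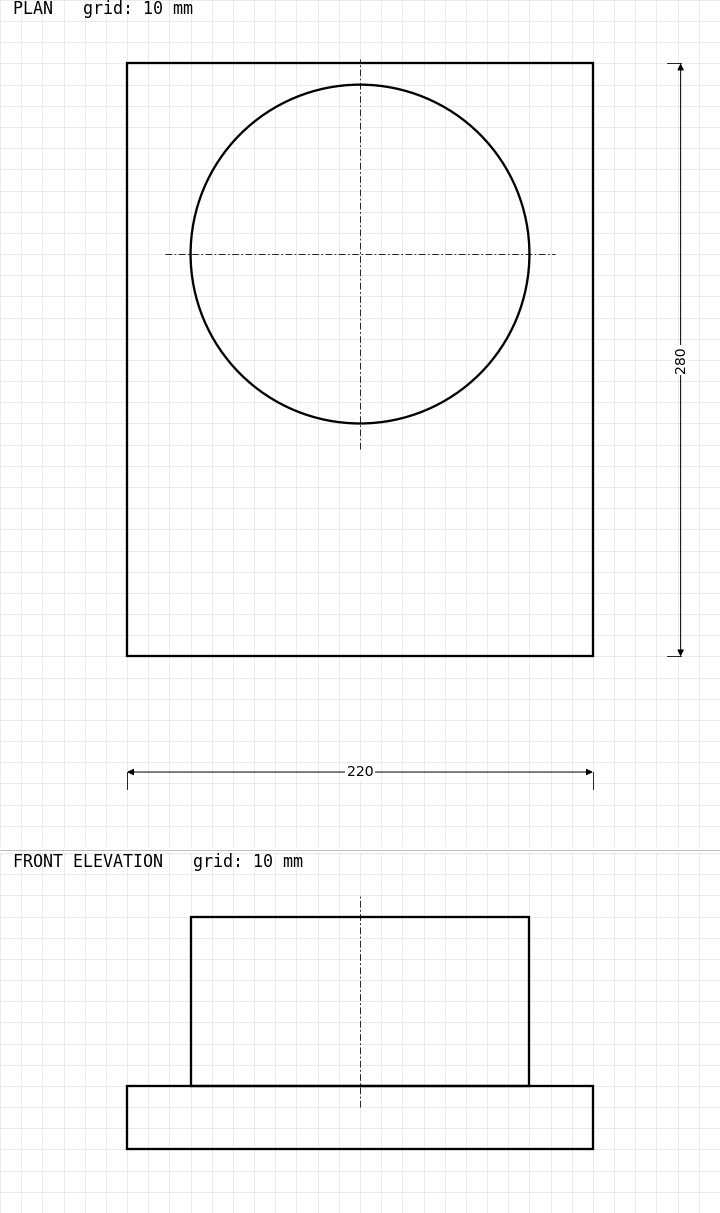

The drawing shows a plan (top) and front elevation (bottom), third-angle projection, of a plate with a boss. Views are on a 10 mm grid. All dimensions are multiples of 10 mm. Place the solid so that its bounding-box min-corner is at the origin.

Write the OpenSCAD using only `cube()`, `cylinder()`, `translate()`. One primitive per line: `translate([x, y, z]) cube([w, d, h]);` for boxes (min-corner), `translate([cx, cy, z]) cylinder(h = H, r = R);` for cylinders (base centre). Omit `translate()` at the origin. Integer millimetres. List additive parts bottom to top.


cube([220, 280, 30]);
translate([110, 190, 30]) cylinder(h = 80, r = 80);
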